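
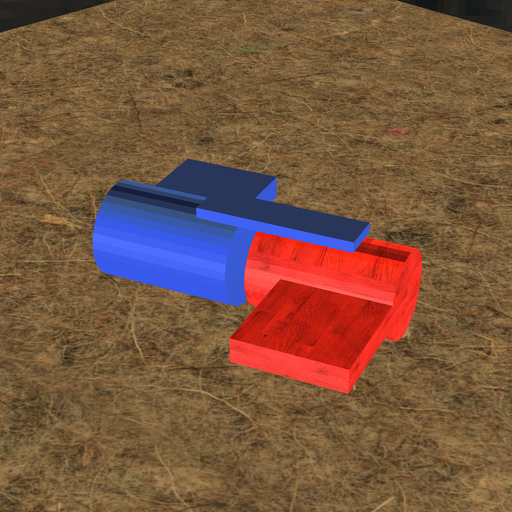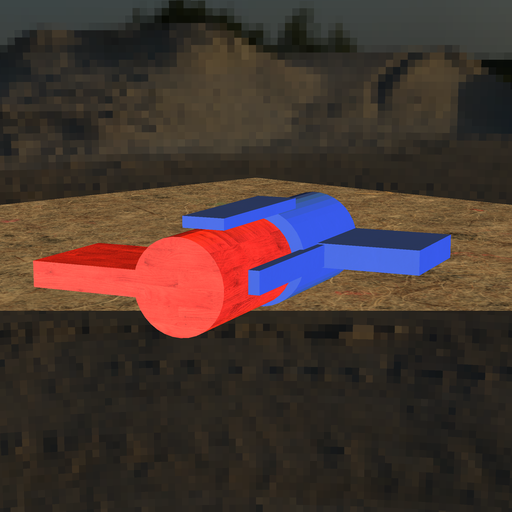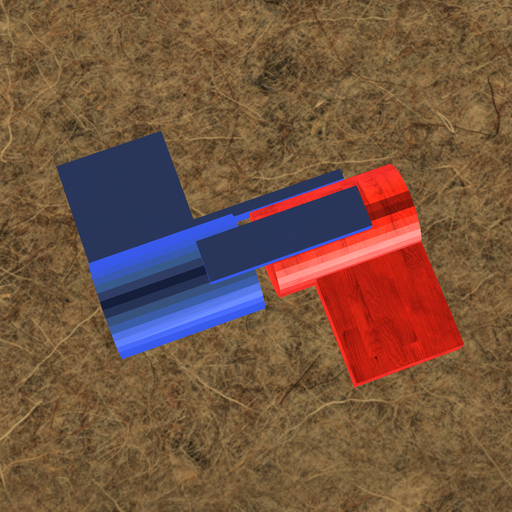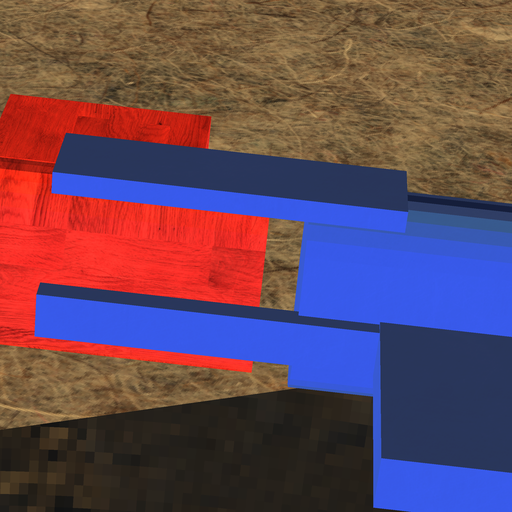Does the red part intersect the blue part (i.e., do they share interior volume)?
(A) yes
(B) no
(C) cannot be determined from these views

(B) no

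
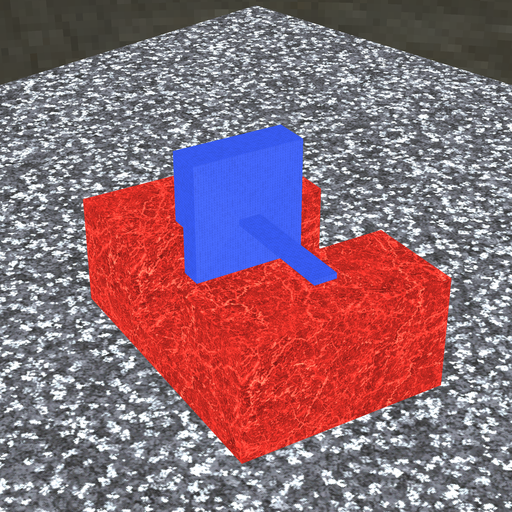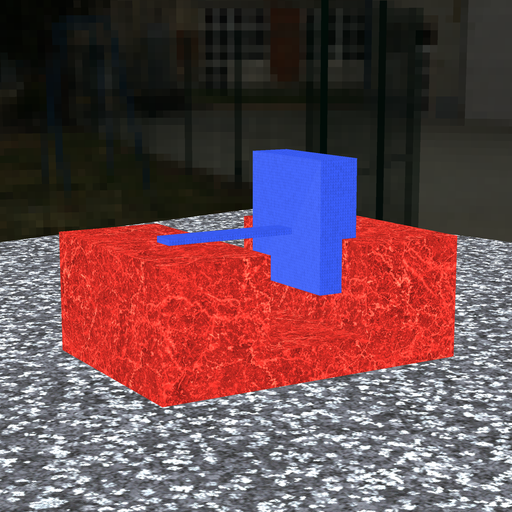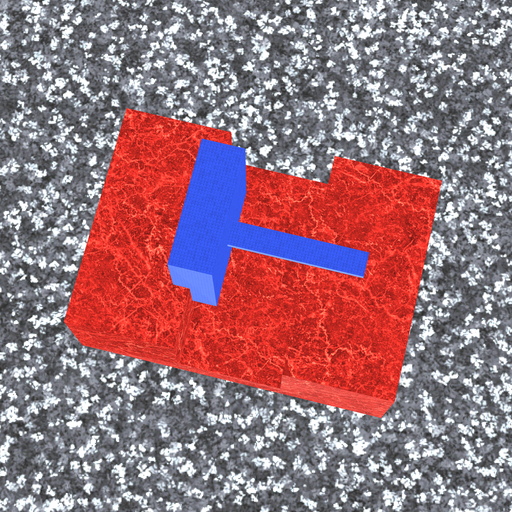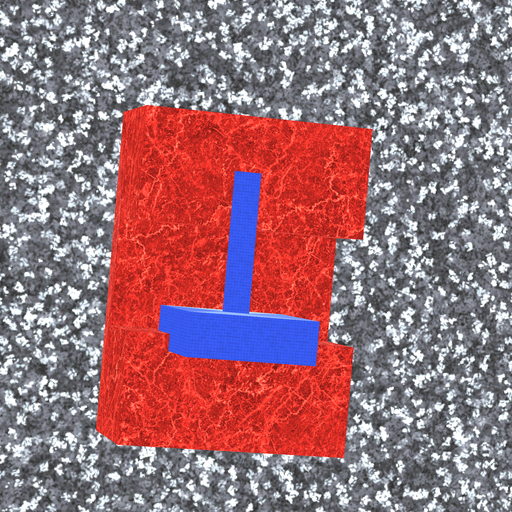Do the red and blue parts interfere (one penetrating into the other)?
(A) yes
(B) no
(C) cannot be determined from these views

(A) yes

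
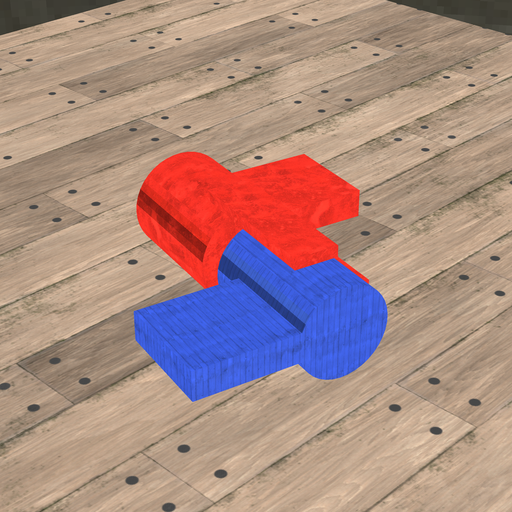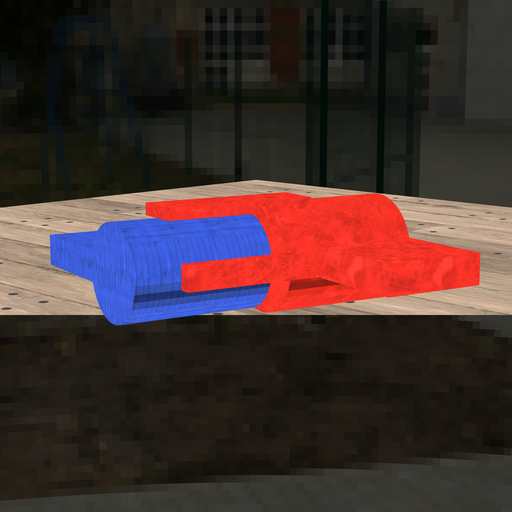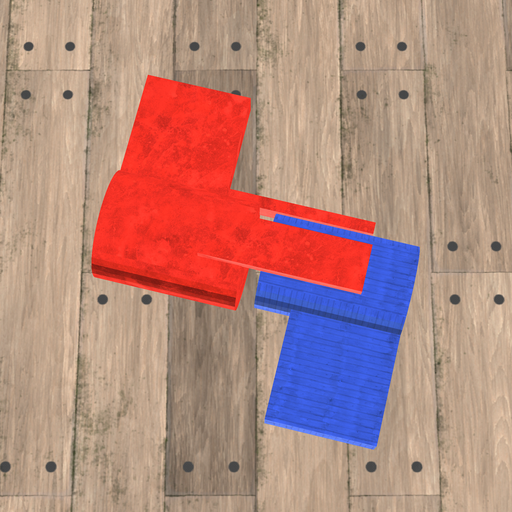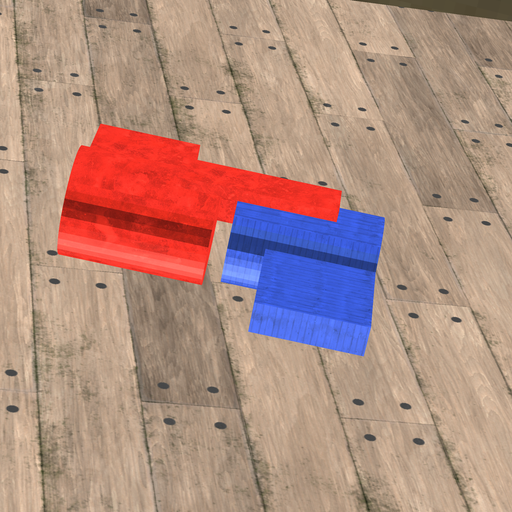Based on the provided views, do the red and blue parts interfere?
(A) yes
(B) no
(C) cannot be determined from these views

(B) no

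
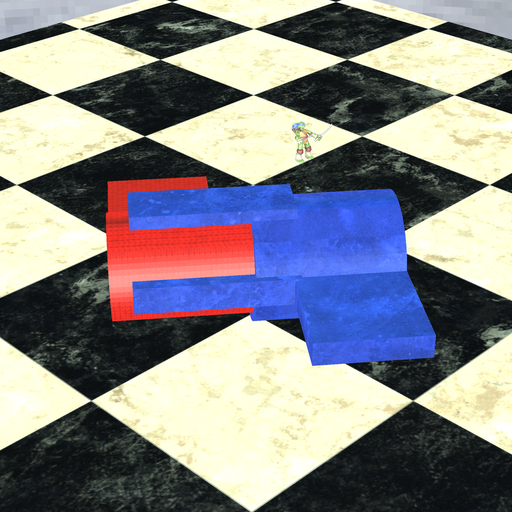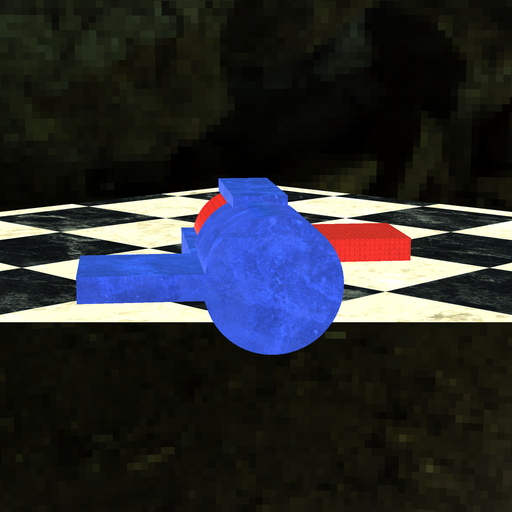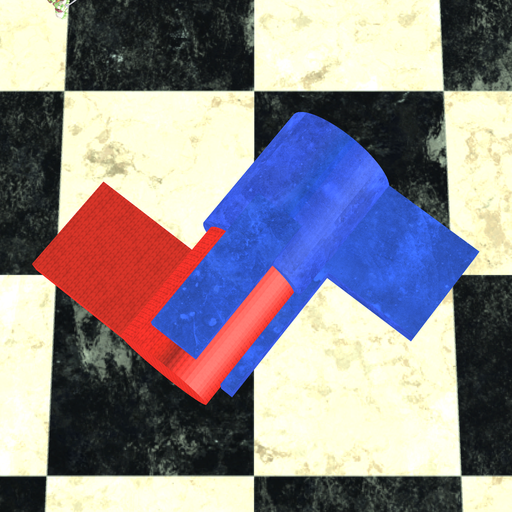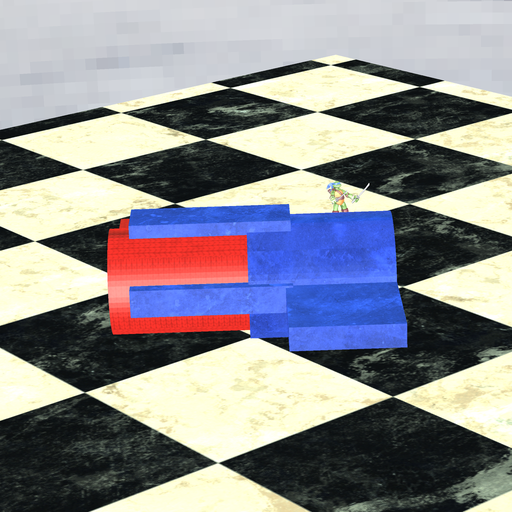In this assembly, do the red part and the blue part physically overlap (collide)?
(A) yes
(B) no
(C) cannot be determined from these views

(A) yes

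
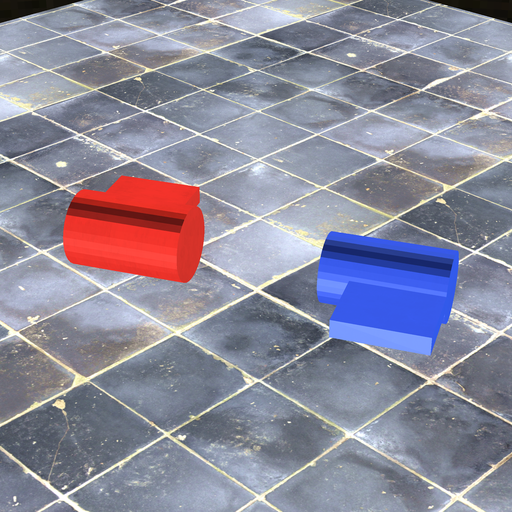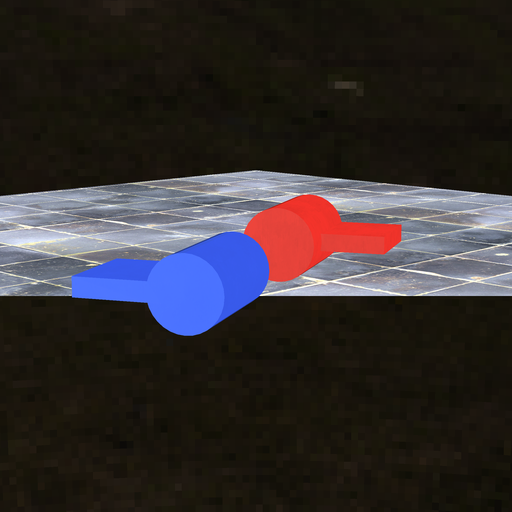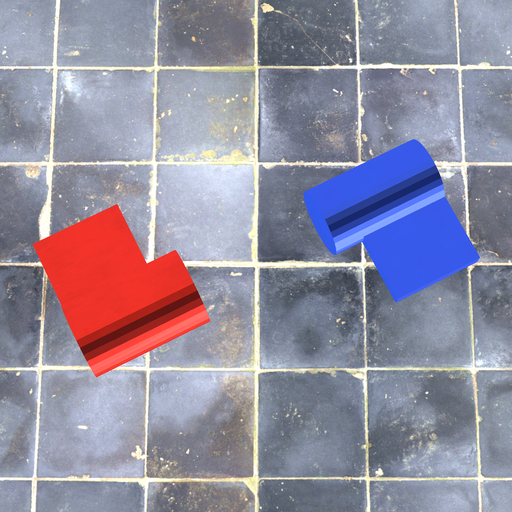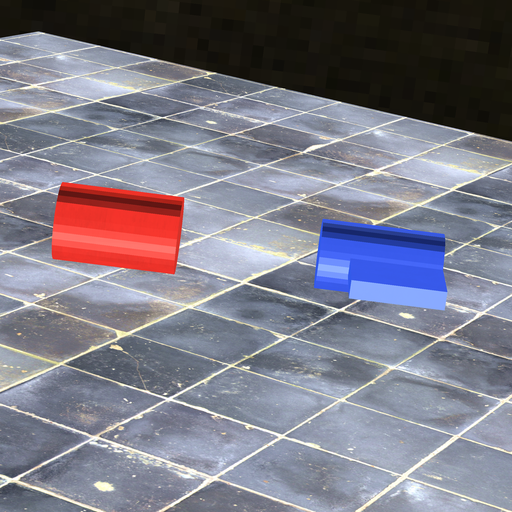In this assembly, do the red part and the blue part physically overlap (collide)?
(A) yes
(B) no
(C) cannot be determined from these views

(B) no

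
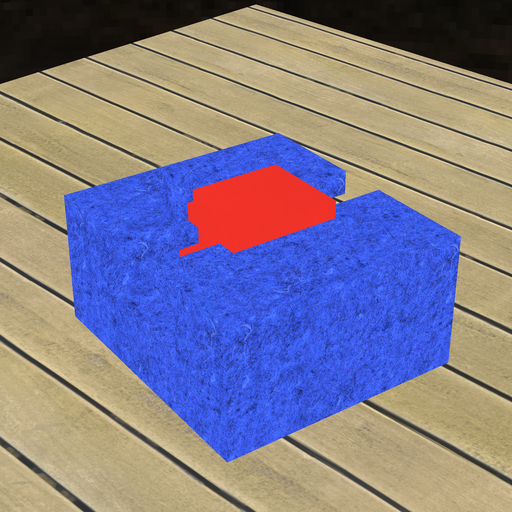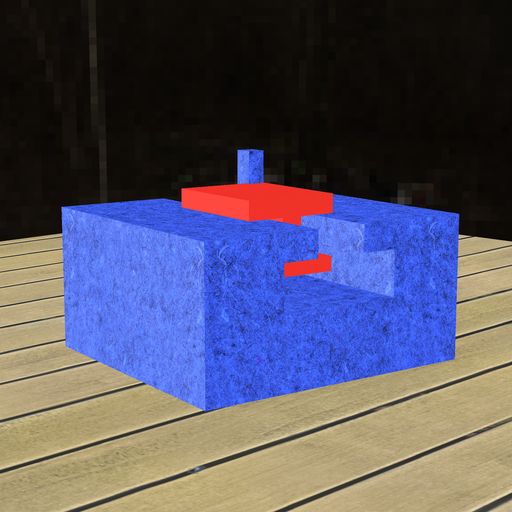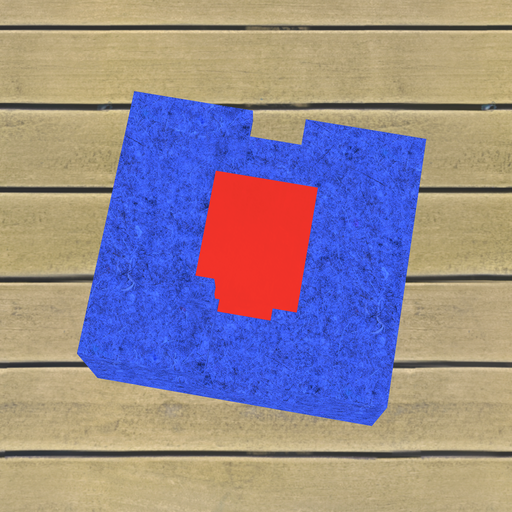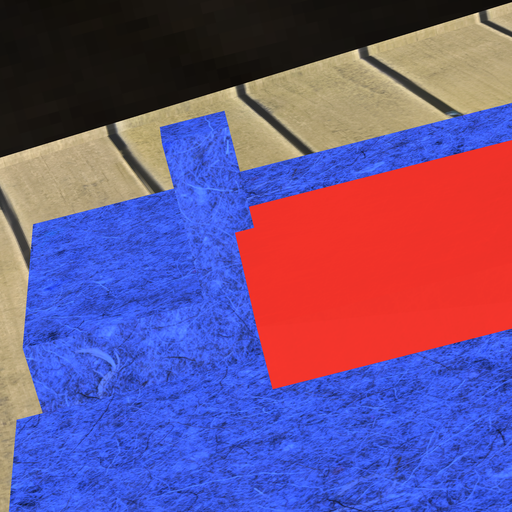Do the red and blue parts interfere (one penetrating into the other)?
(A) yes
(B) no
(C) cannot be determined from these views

(A) yes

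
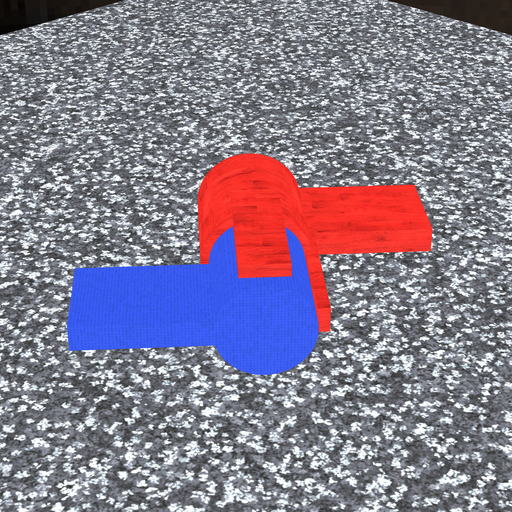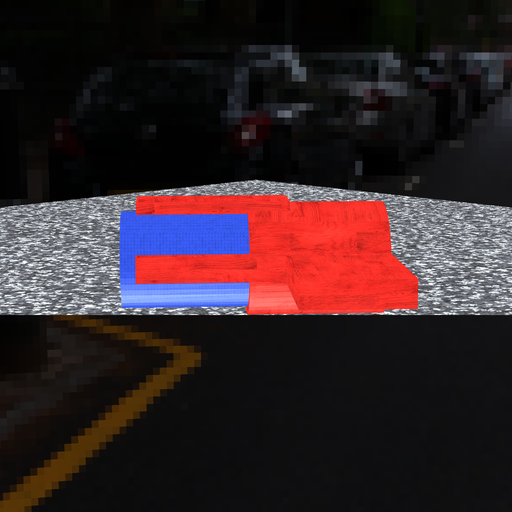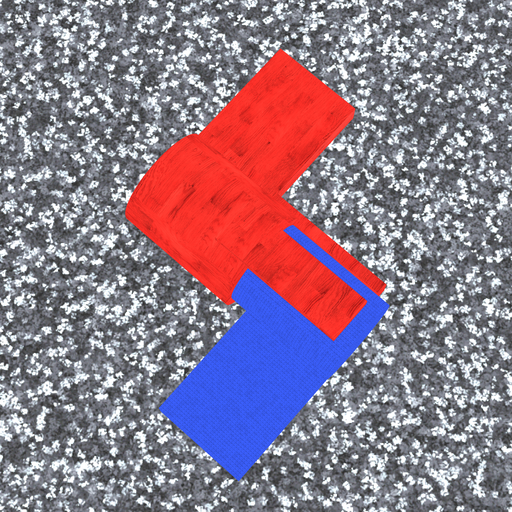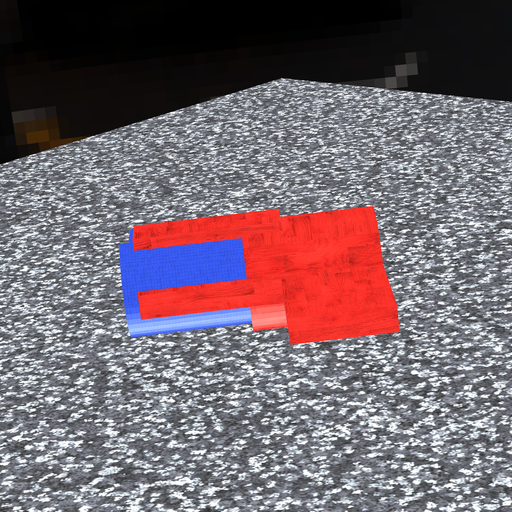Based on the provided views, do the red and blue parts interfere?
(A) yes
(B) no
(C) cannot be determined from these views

(A) yes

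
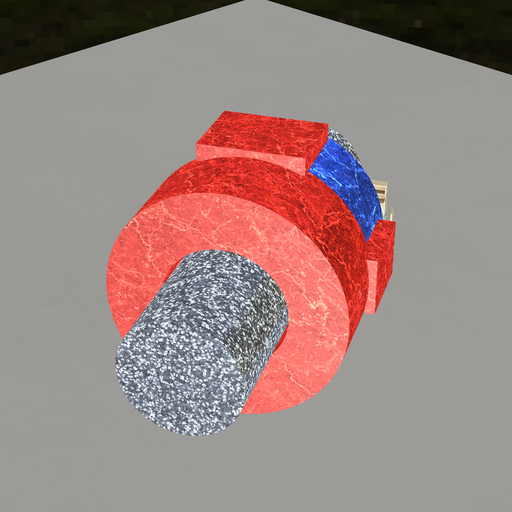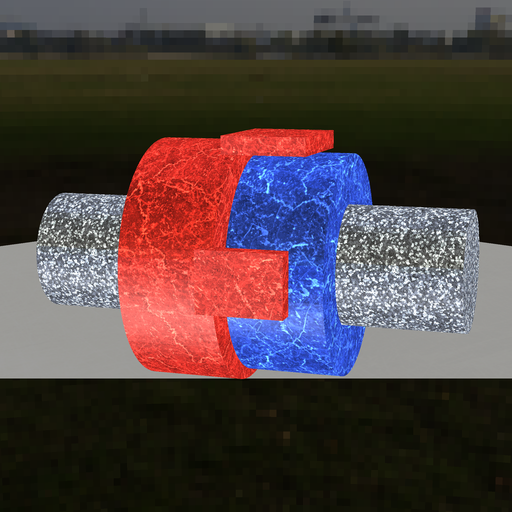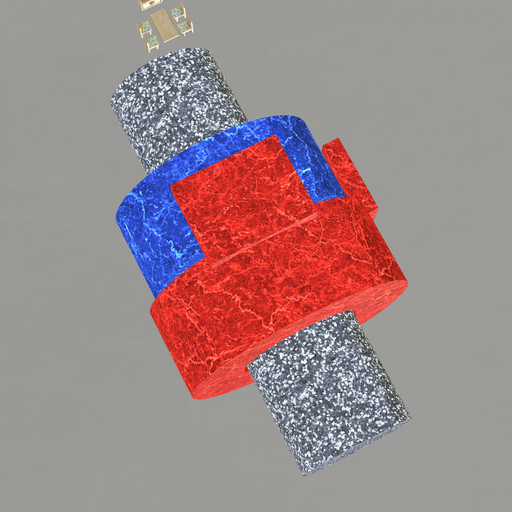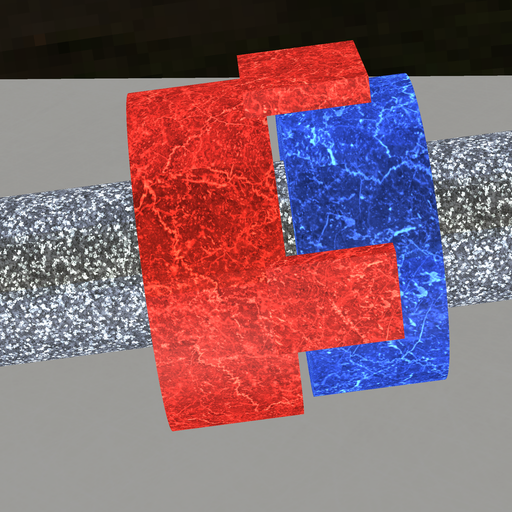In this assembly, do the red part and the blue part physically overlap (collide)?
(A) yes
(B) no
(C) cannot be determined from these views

(B) no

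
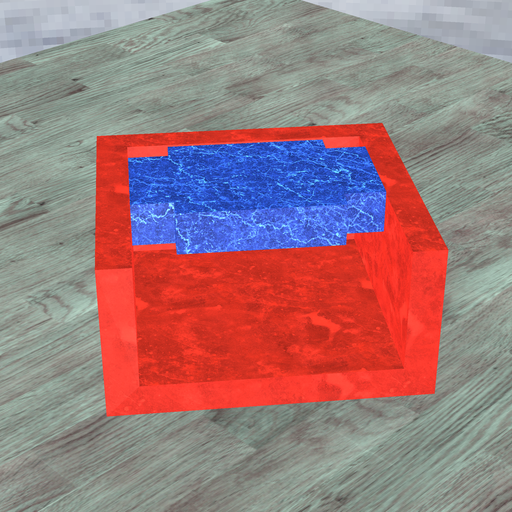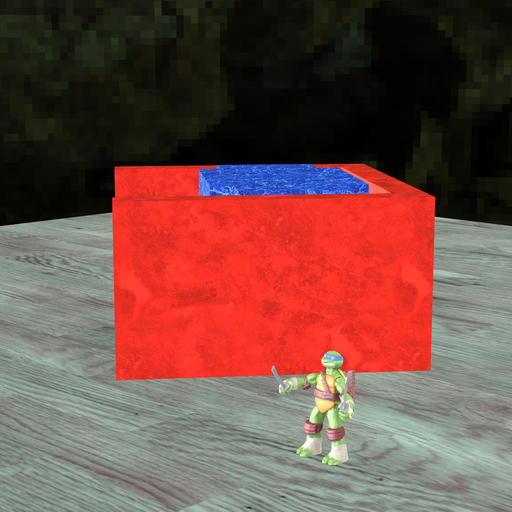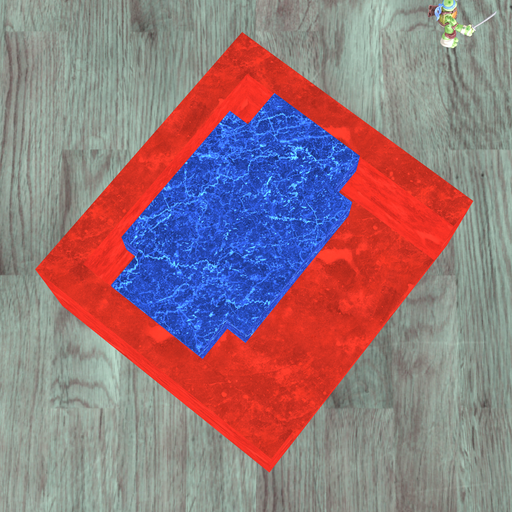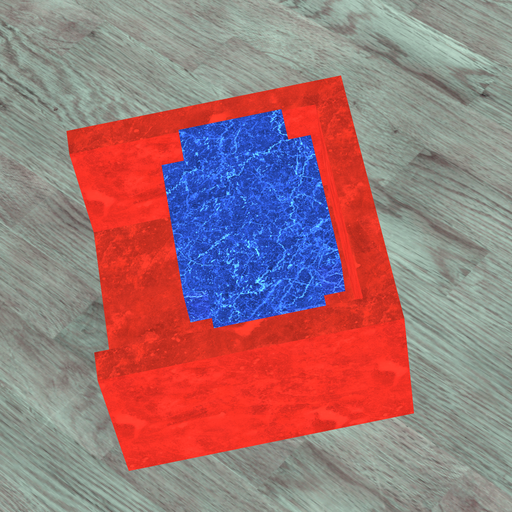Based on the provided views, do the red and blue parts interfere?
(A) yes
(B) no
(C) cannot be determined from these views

(B) no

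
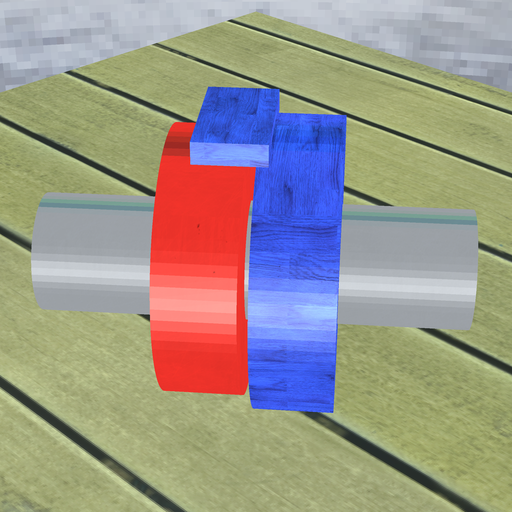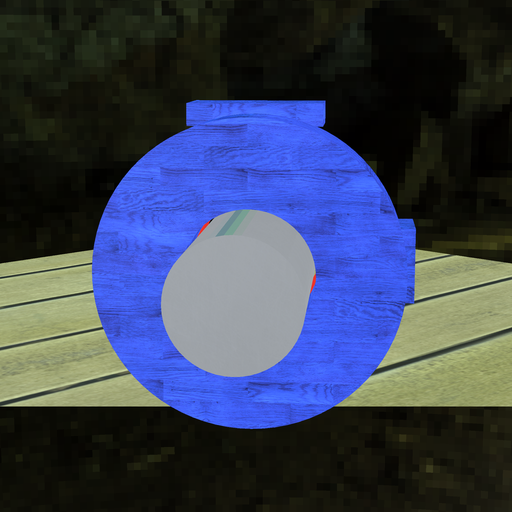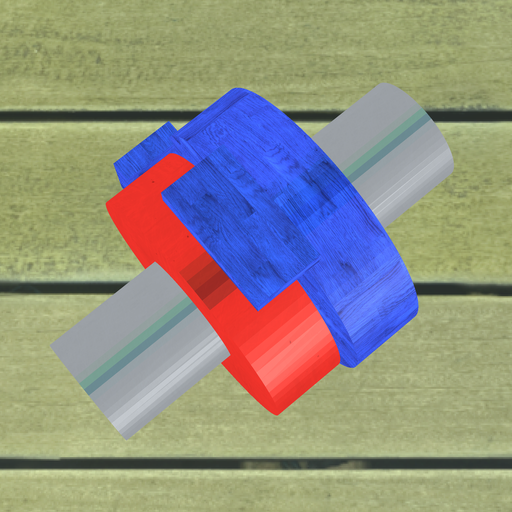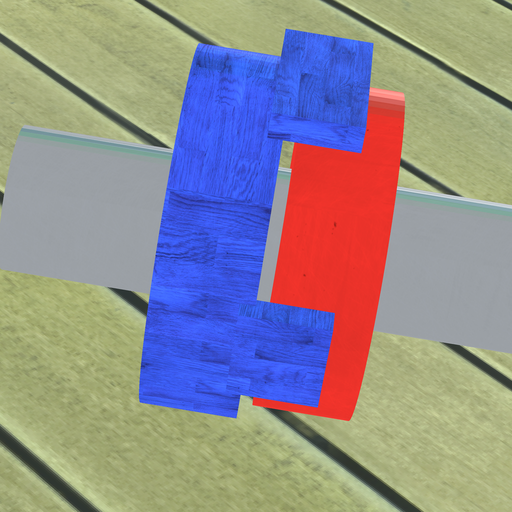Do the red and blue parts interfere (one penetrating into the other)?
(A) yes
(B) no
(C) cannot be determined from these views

(B) no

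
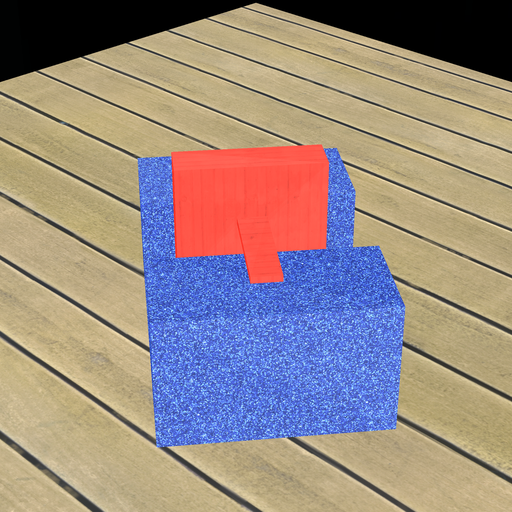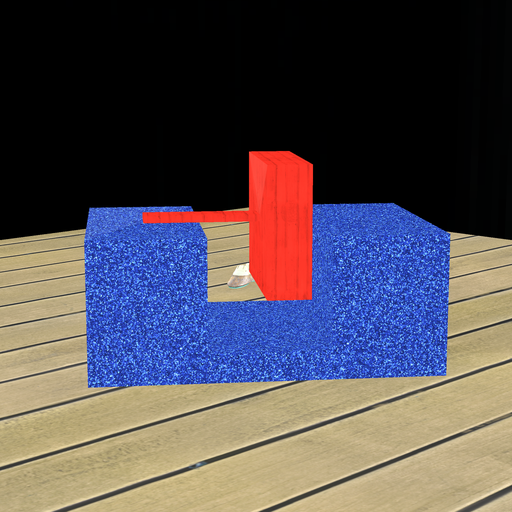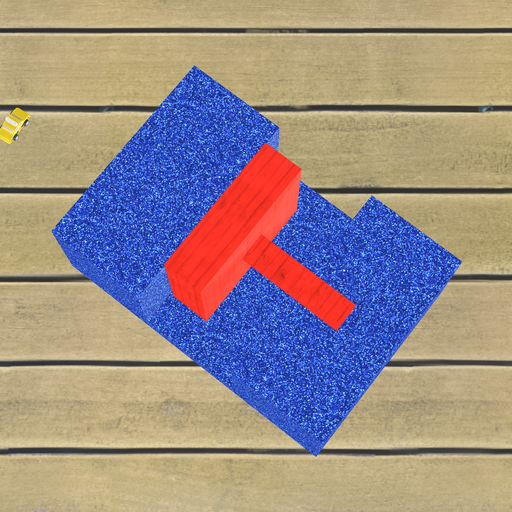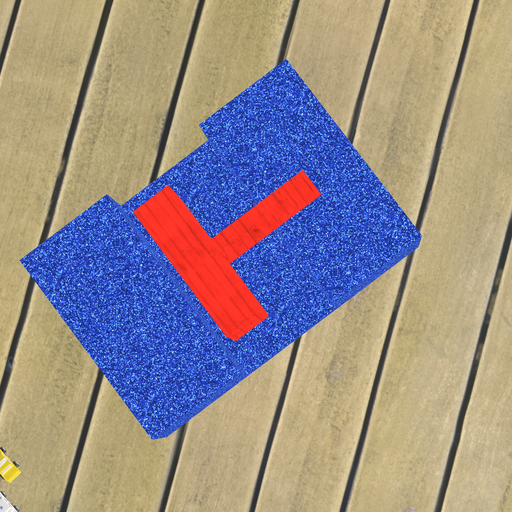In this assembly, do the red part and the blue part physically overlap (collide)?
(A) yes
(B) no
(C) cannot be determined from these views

(B) no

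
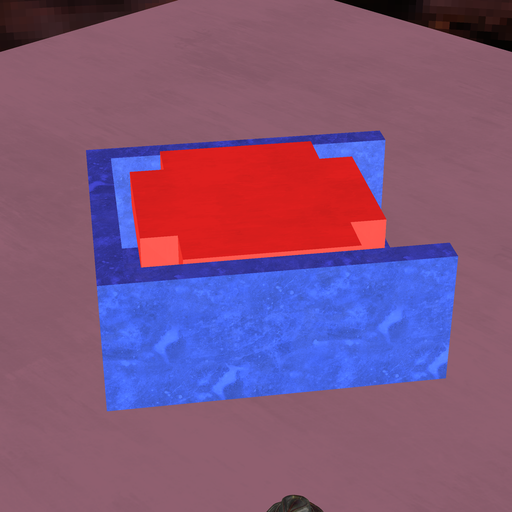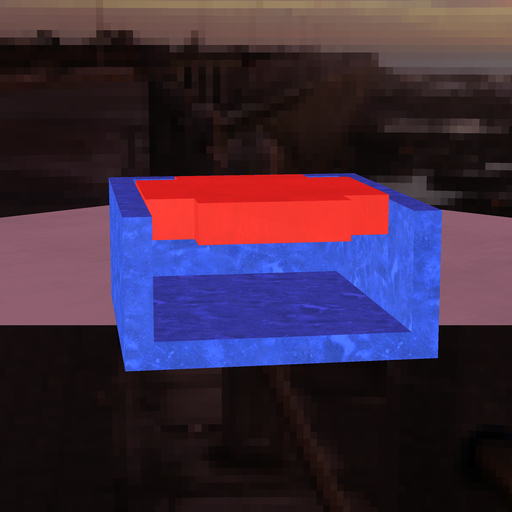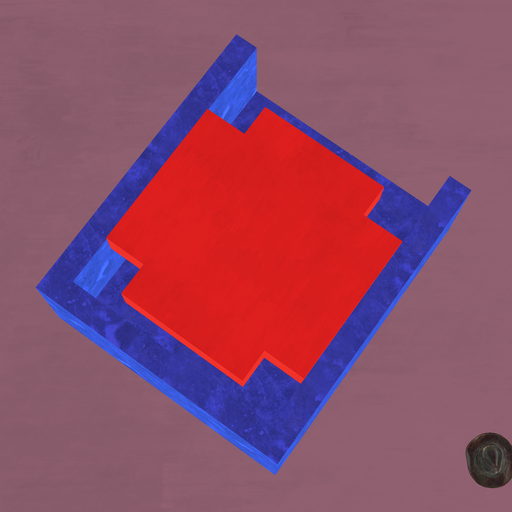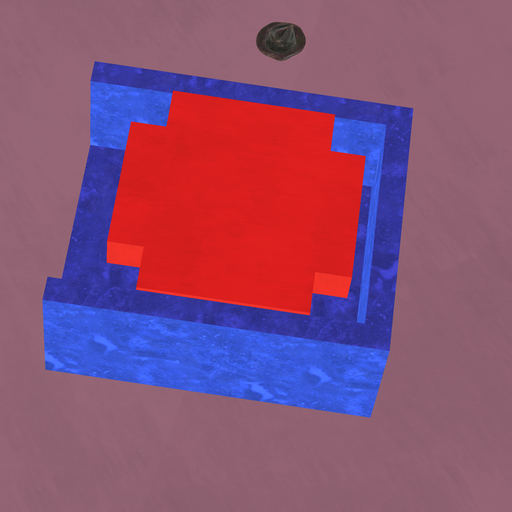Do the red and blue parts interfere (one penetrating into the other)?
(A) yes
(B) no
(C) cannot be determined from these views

(B) no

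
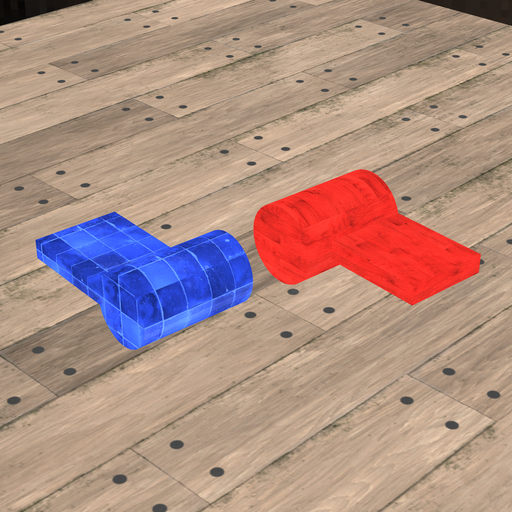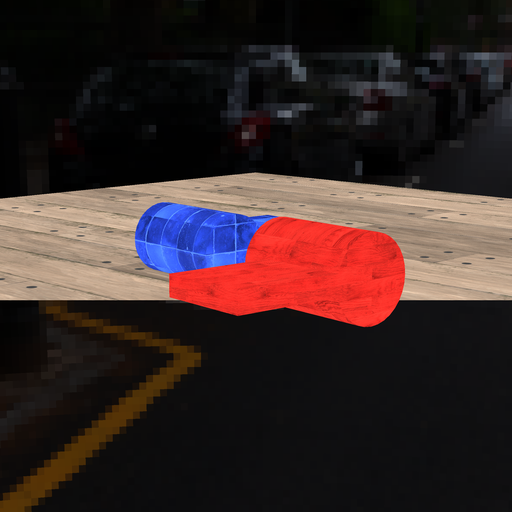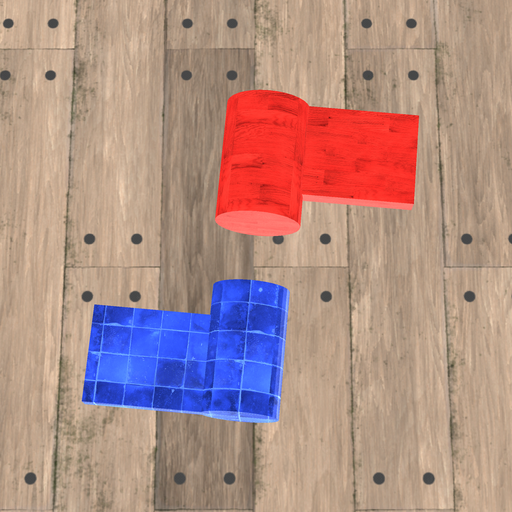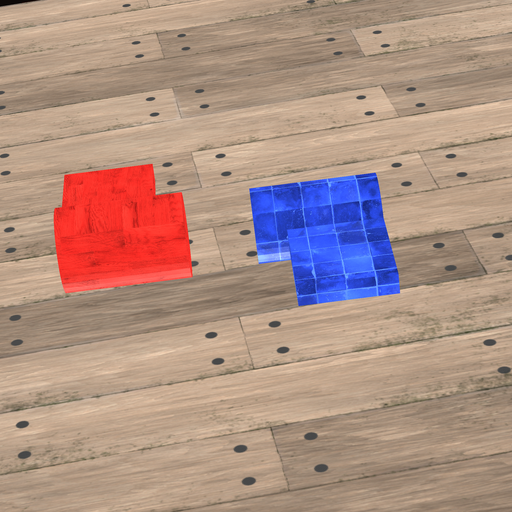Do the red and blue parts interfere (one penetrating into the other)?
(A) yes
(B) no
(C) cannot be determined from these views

(B) no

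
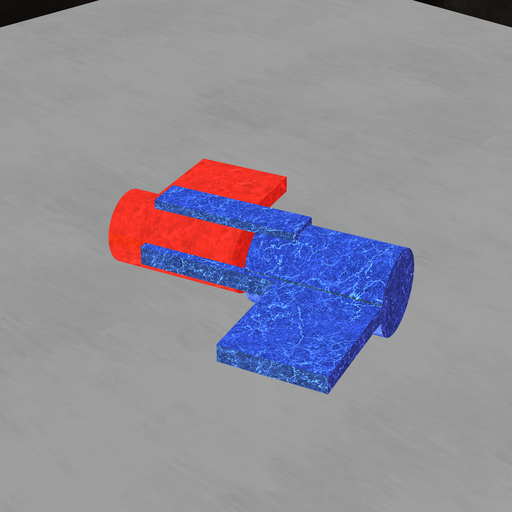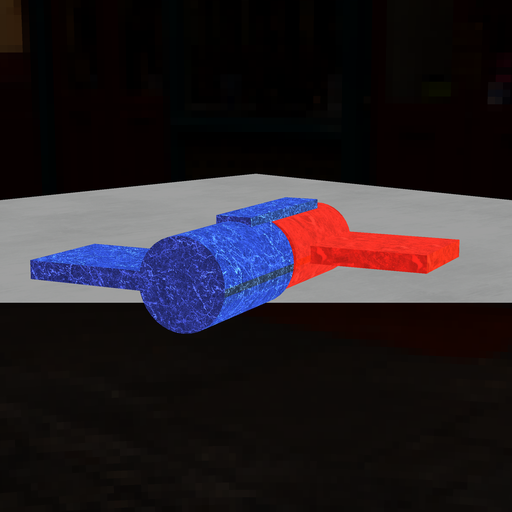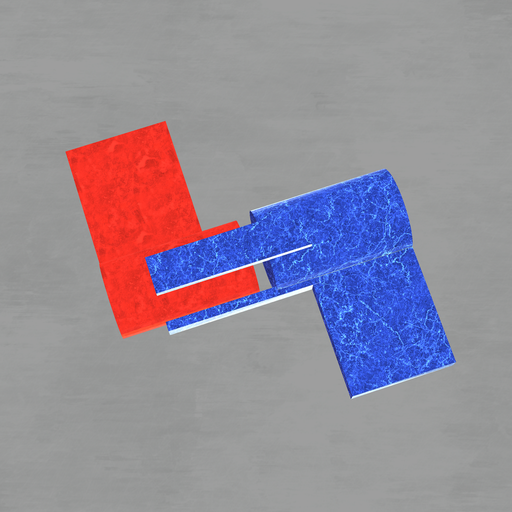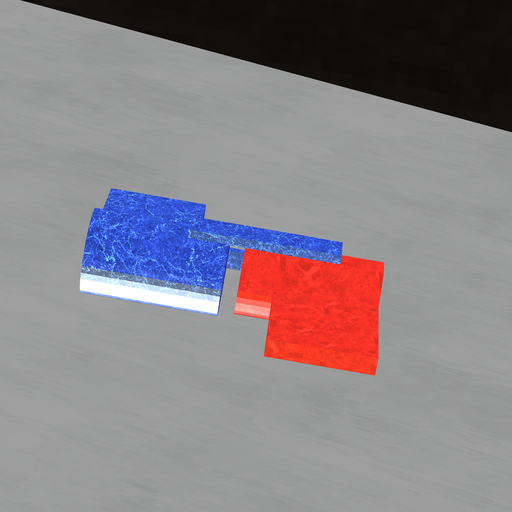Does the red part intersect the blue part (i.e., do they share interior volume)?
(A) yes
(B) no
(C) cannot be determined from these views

(B) no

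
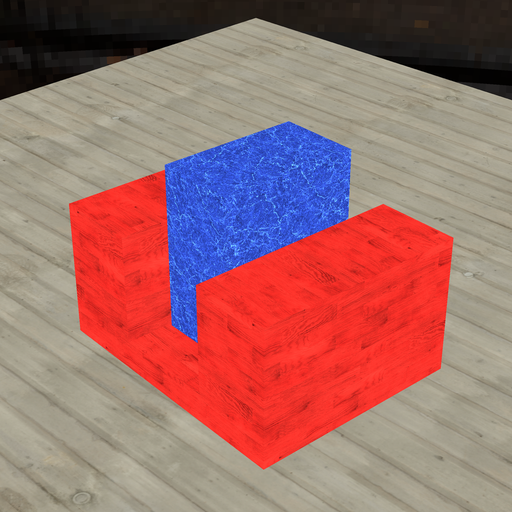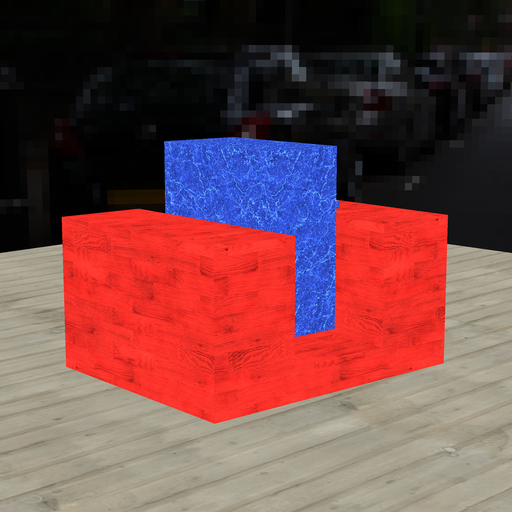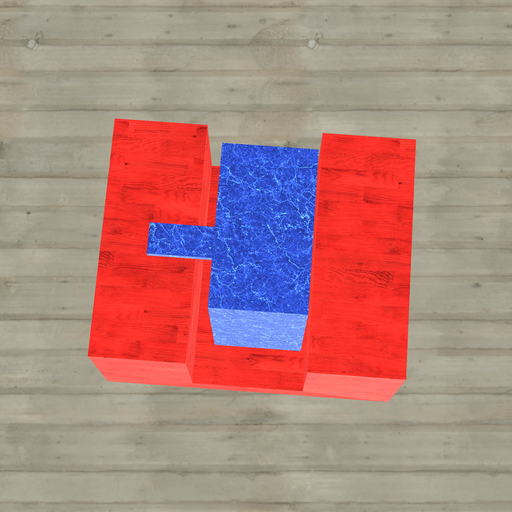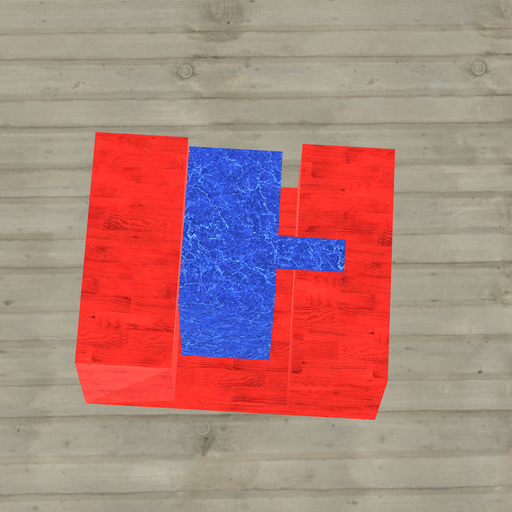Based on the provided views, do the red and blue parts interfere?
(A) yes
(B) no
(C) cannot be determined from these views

(B) no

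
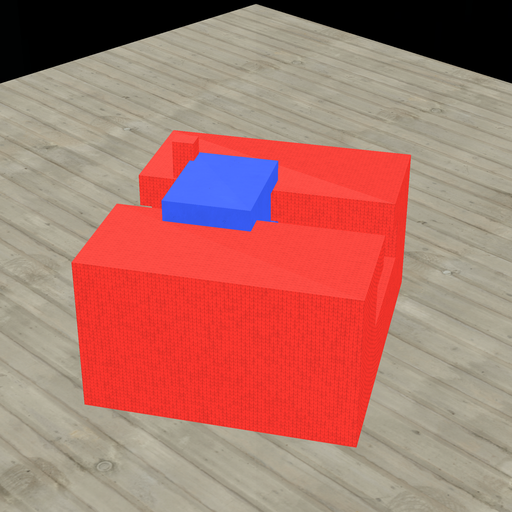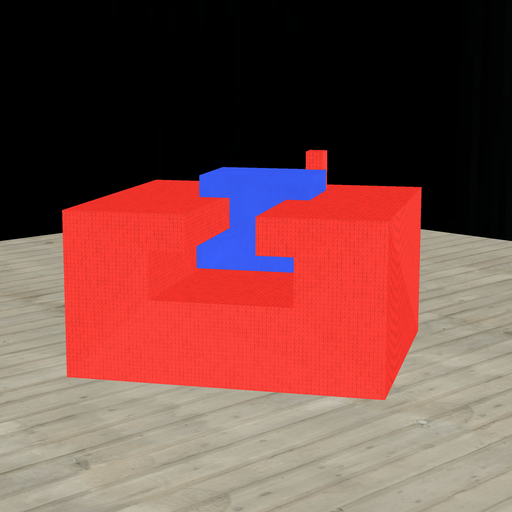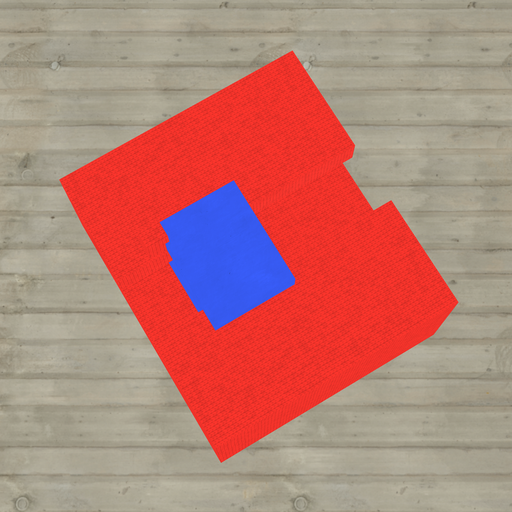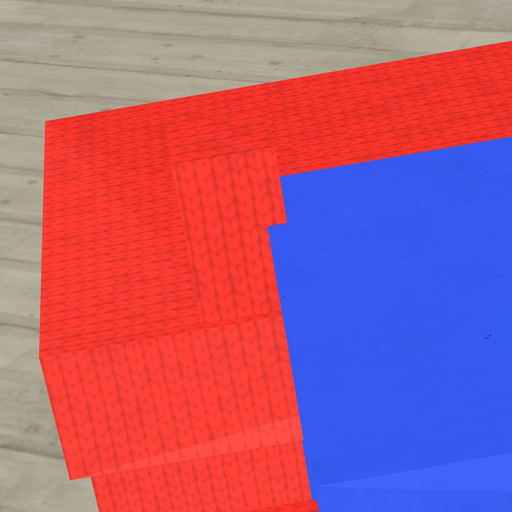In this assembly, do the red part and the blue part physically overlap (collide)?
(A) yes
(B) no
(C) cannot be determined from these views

(A) yes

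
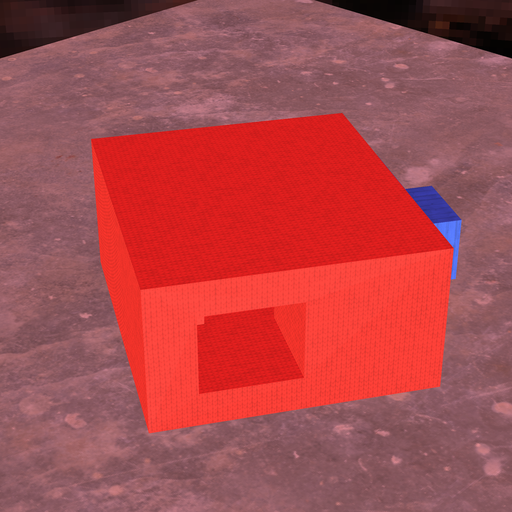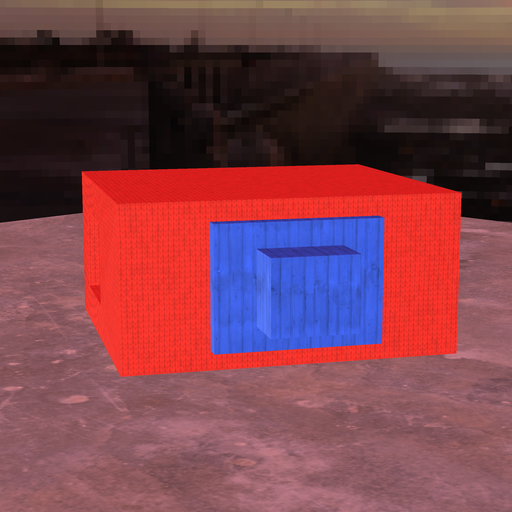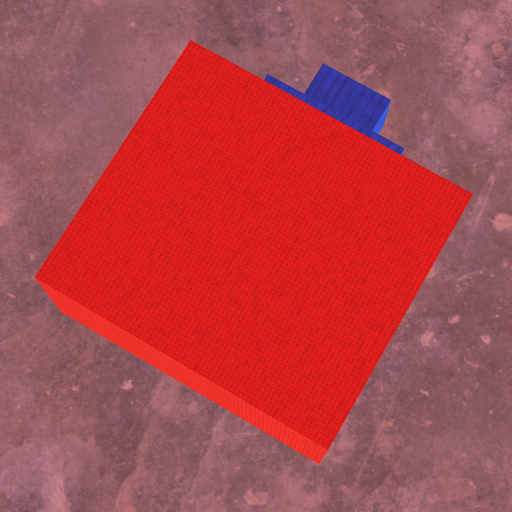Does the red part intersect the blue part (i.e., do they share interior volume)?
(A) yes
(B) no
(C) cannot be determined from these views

(C) cannot be determined from these views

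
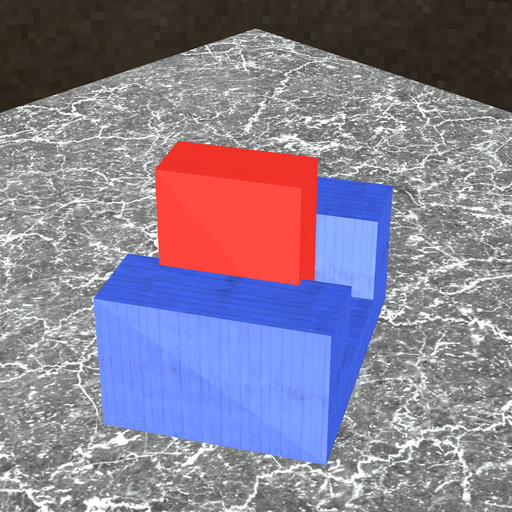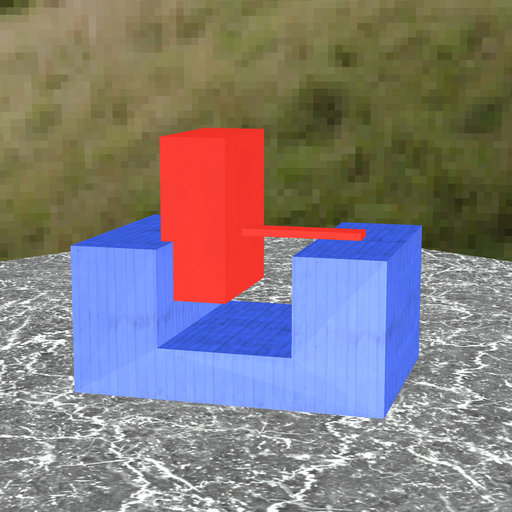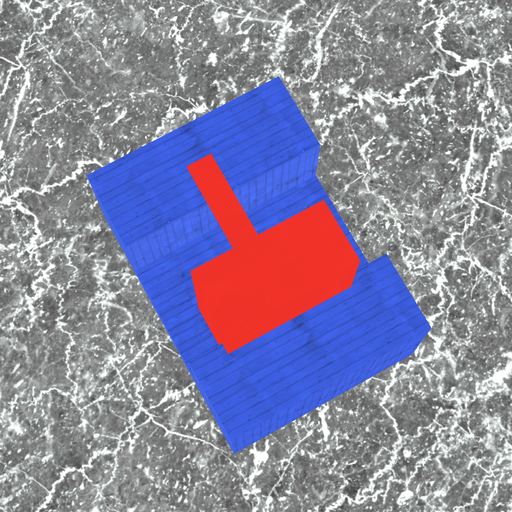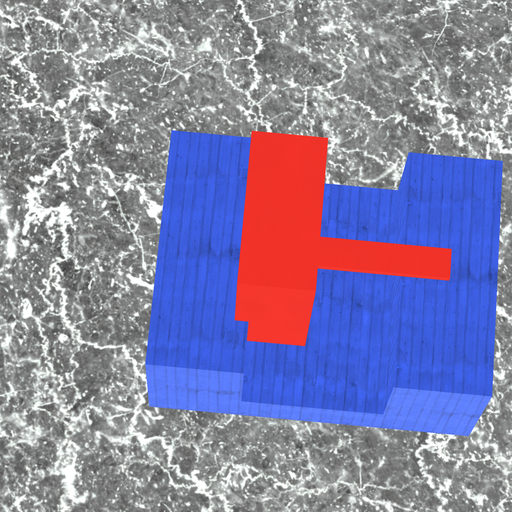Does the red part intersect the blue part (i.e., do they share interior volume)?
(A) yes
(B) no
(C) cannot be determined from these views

(A) yes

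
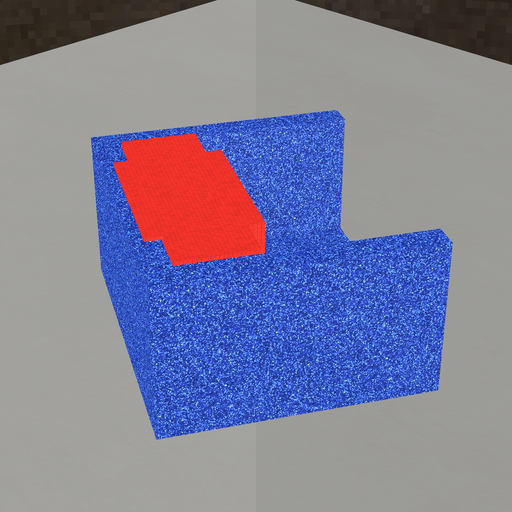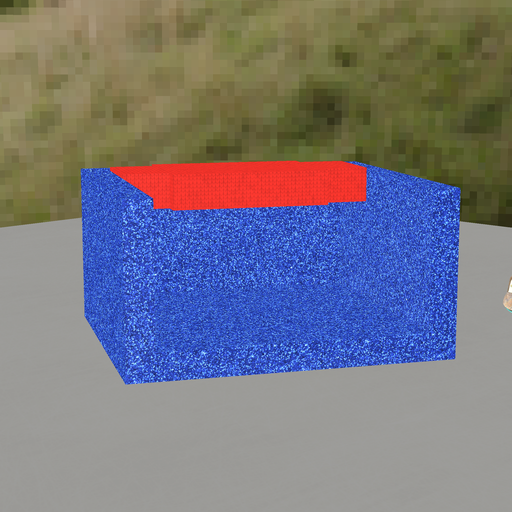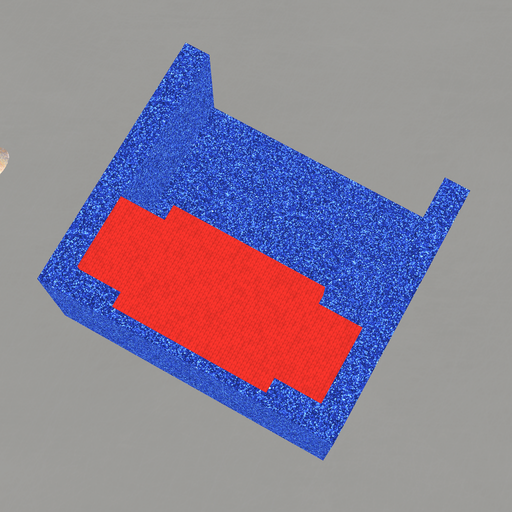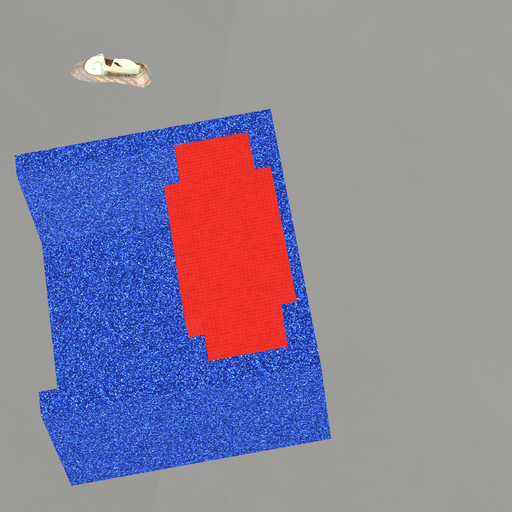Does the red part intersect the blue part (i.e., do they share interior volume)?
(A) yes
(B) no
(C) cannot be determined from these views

(A) yes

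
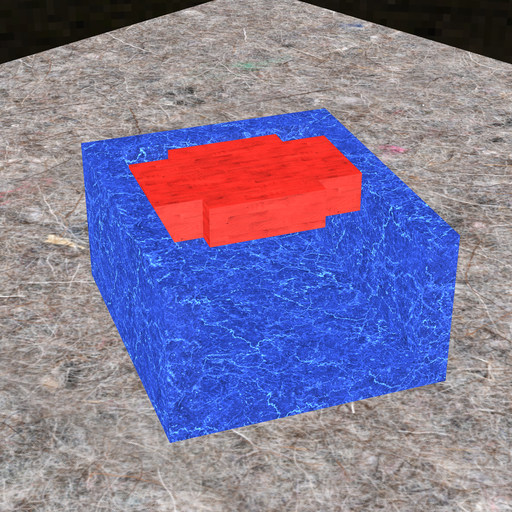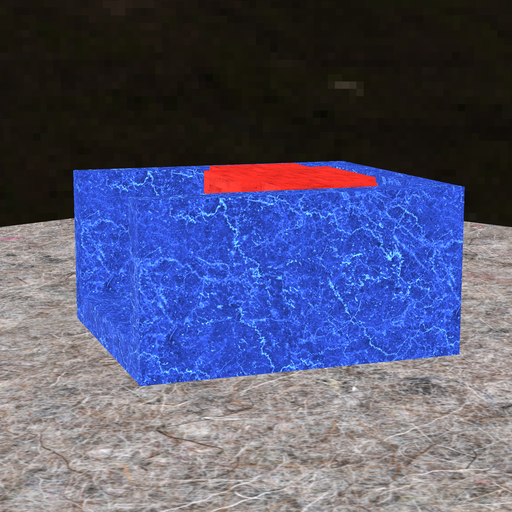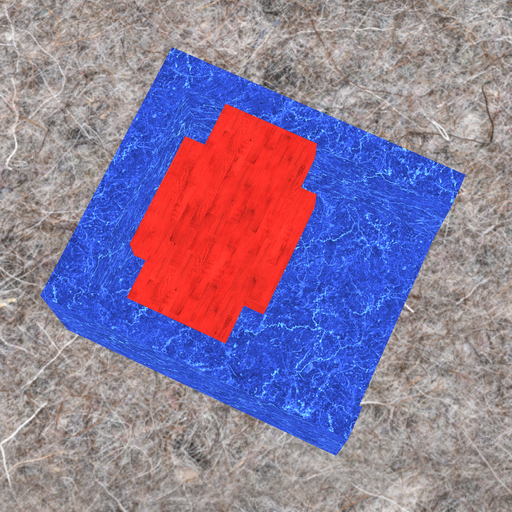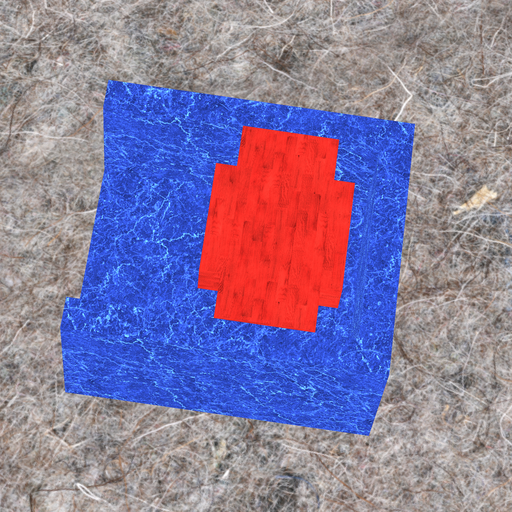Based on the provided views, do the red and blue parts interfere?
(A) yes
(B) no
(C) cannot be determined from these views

(B) no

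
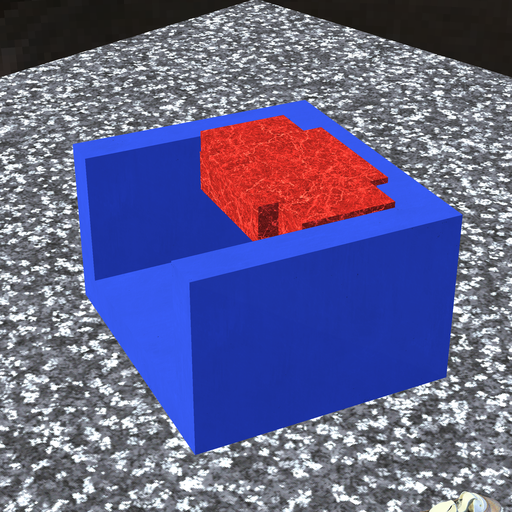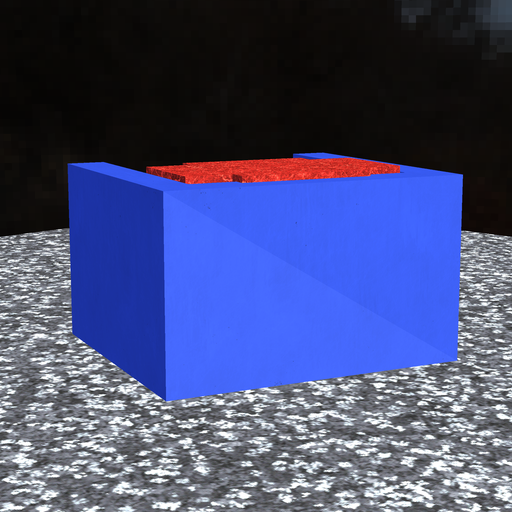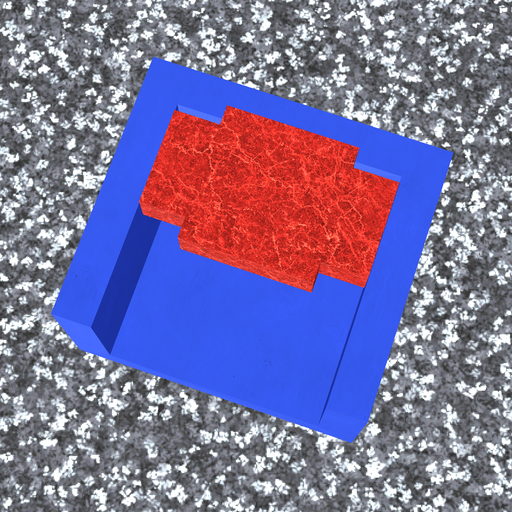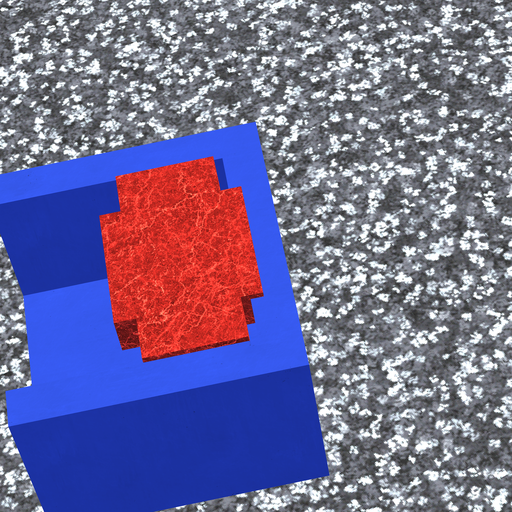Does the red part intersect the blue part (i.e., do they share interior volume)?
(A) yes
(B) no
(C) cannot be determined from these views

(A) yes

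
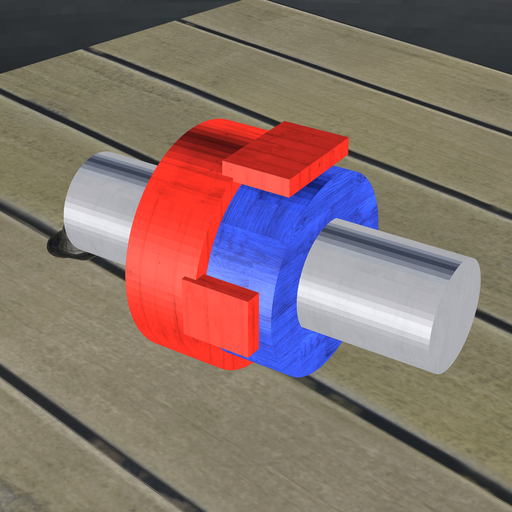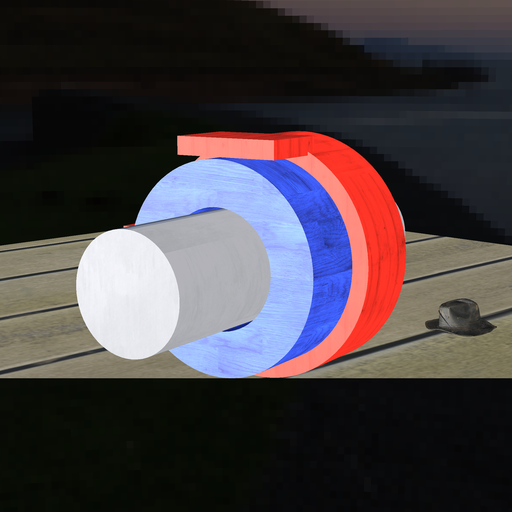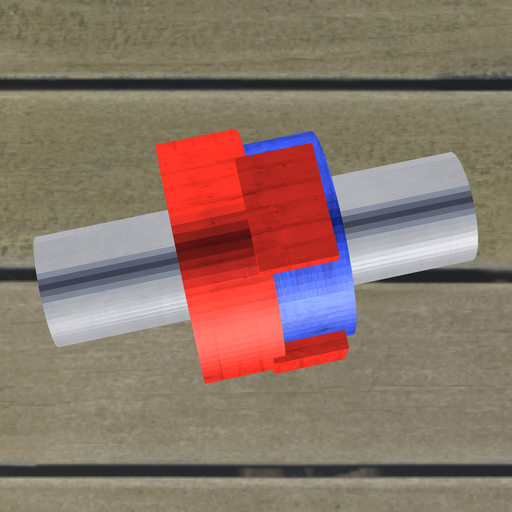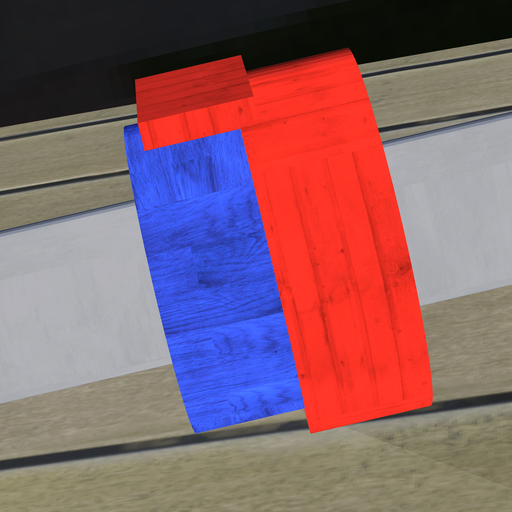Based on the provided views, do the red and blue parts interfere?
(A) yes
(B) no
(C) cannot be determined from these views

(A) yes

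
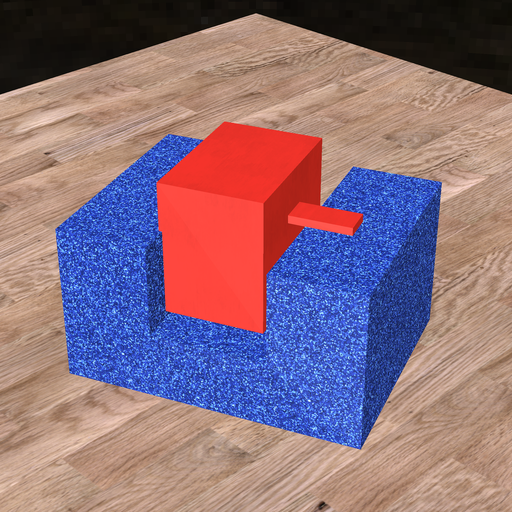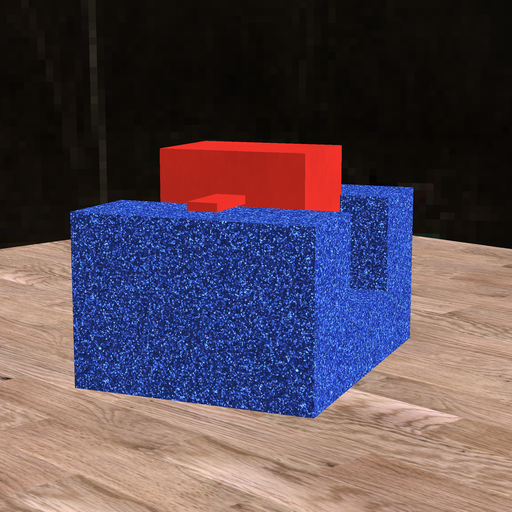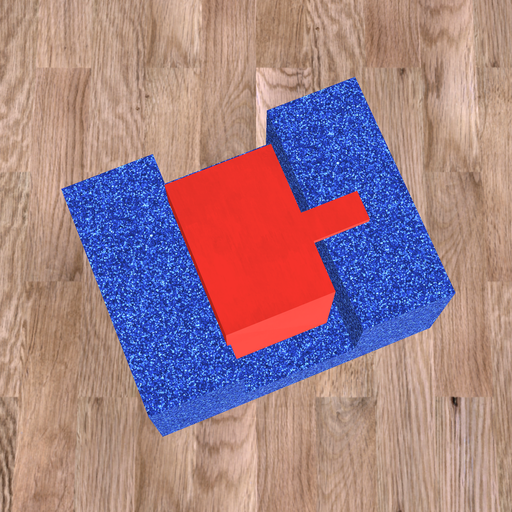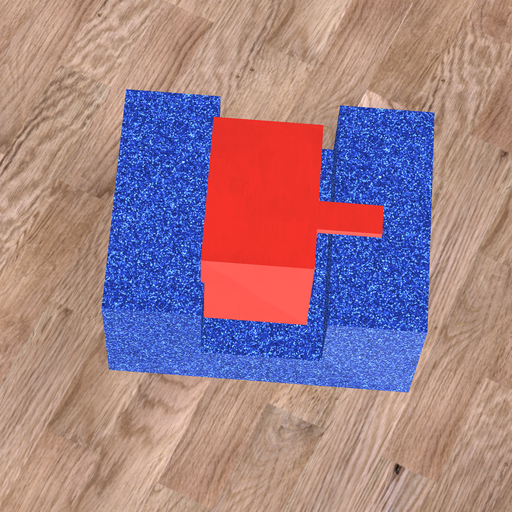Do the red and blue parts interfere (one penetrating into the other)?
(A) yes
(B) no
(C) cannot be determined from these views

(A) yes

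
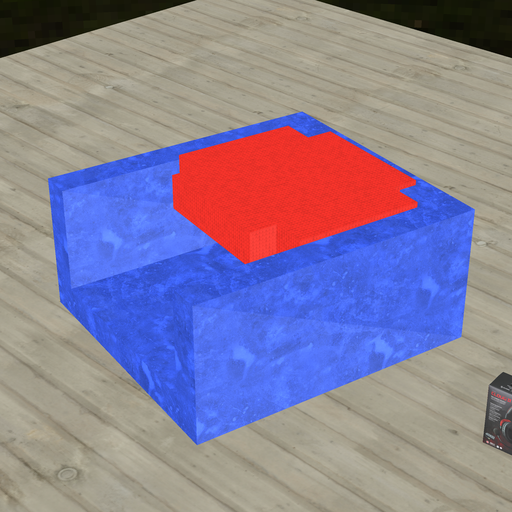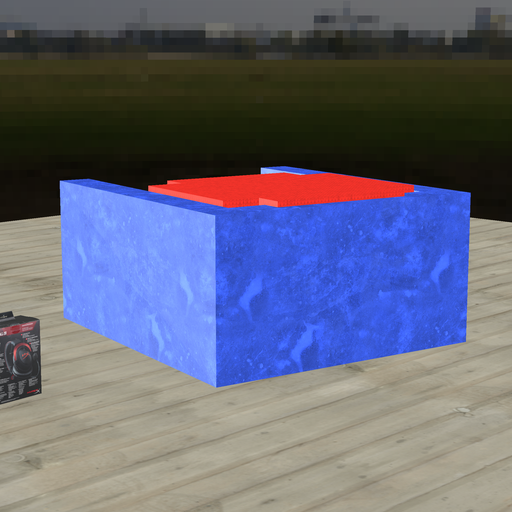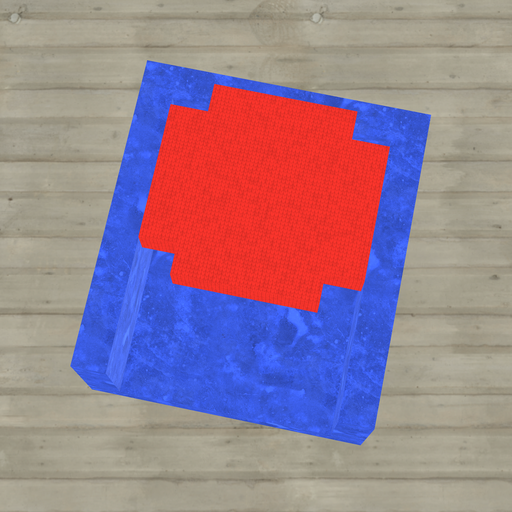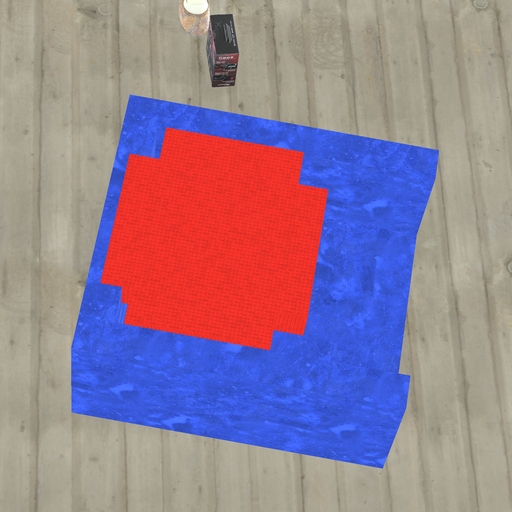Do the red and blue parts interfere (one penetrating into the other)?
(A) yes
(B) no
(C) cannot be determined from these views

(A) yes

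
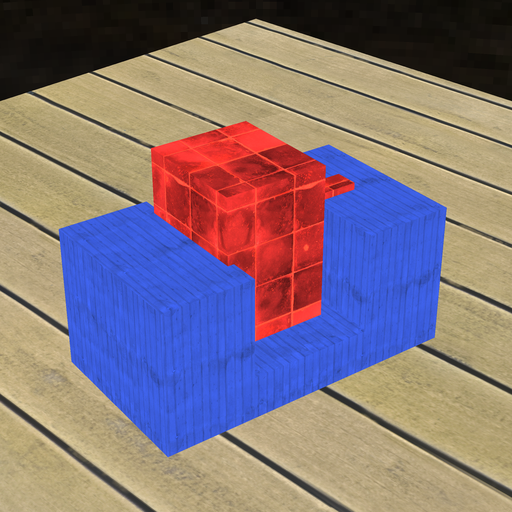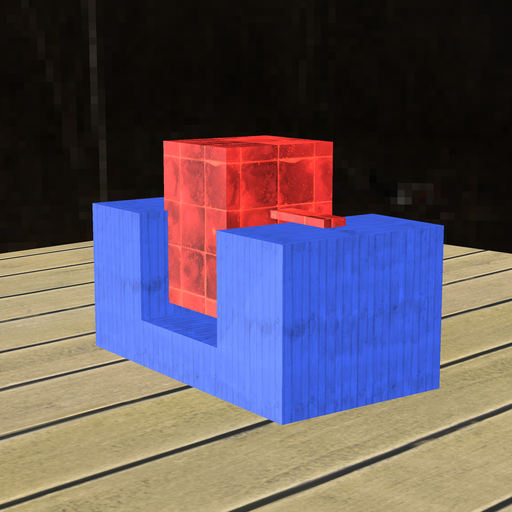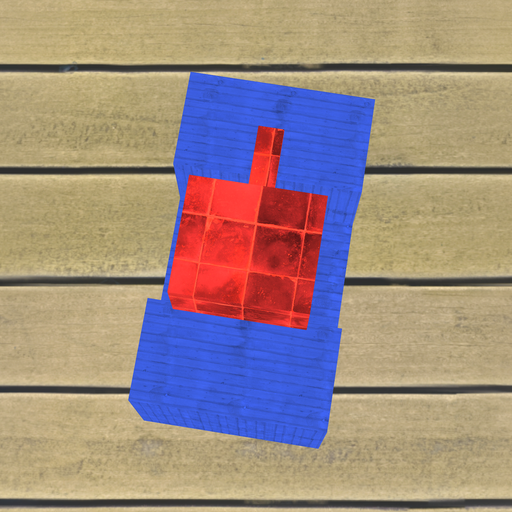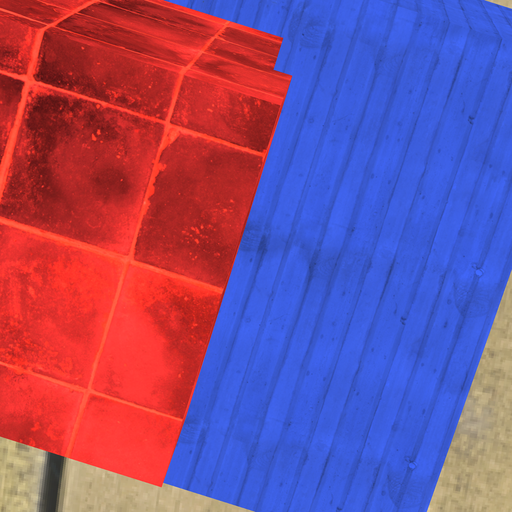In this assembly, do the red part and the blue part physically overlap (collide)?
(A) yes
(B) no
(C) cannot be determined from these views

(A) yes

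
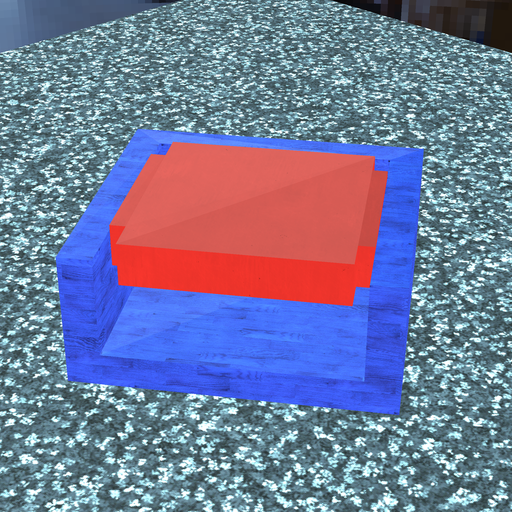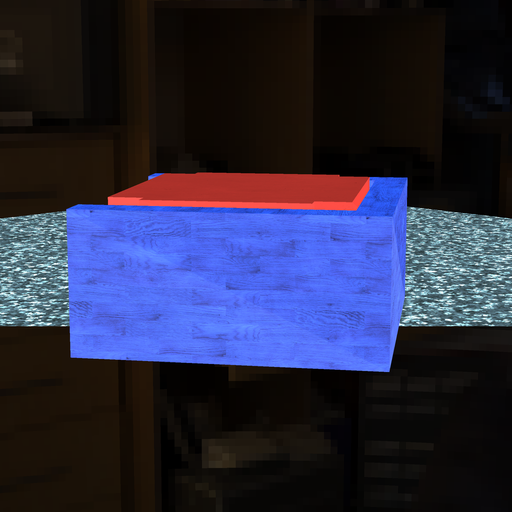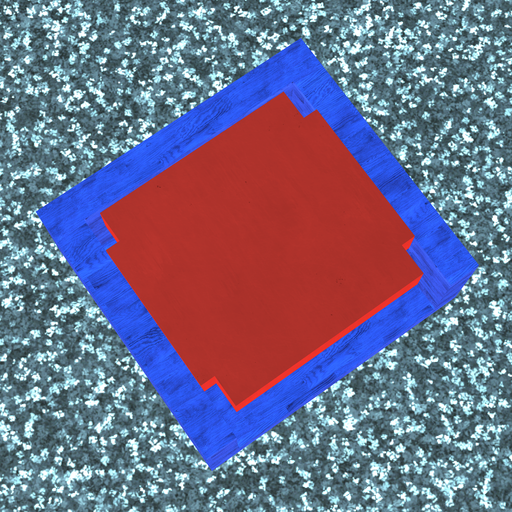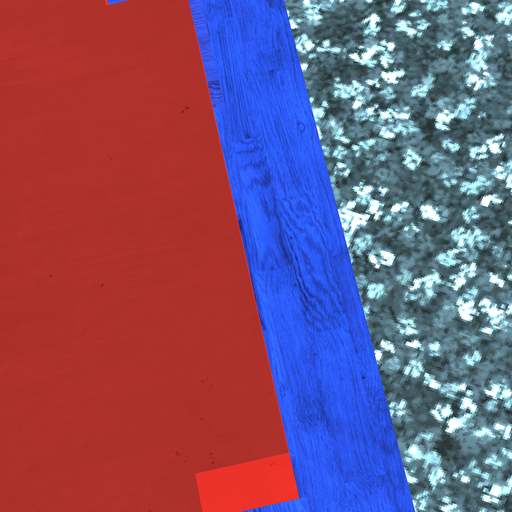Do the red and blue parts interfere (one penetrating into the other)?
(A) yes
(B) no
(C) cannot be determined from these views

(B) no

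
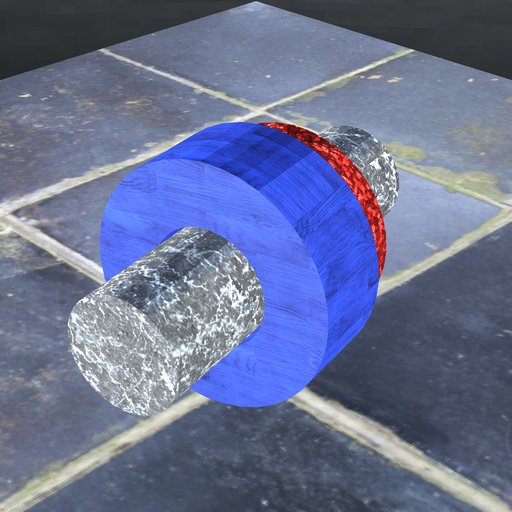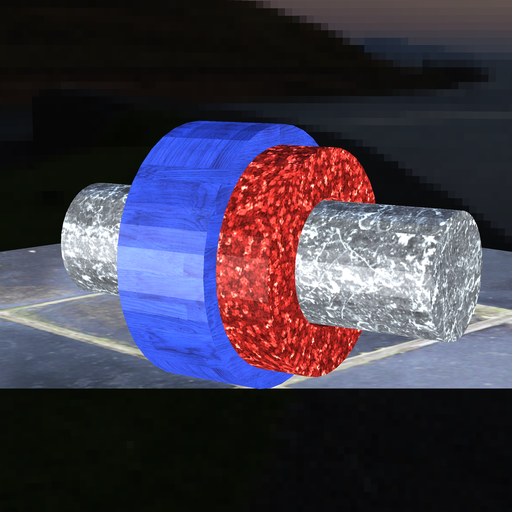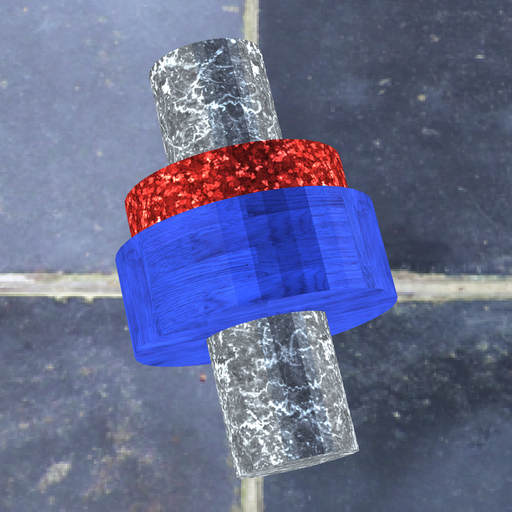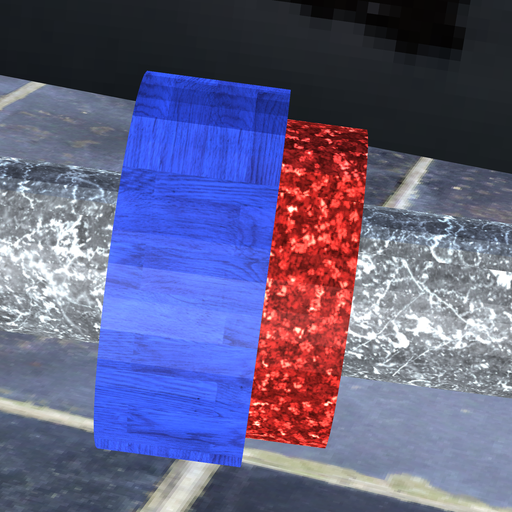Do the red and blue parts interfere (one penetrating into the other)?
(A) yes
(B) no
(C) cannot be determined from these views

(A) yes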